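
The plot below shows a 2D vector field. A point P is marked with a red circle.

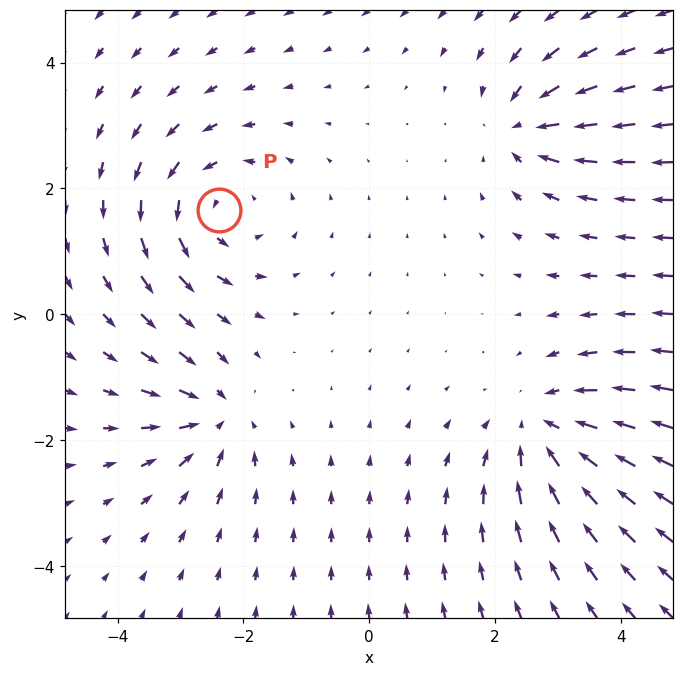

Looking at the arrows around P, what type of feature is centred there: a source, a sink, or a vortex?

At P (-2.4, 1.7) the arrows circulate counterclockwise. Divergence ≈0, curl about +4 — near-zero divergence with nonzero curl is a vortex.

vortex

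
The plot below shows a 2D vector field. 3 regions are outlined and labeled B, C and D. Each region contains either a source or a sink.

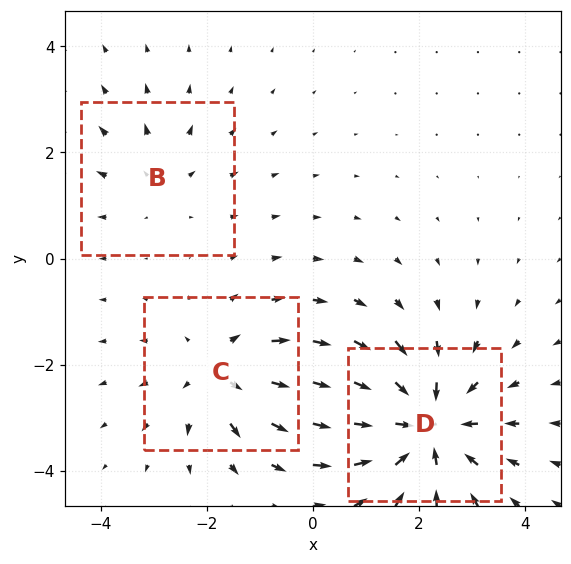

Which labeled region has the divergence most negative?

Divergence at each region's feature centre — B: about +2, C: about +3, D: about -4. Region D is most negative.

D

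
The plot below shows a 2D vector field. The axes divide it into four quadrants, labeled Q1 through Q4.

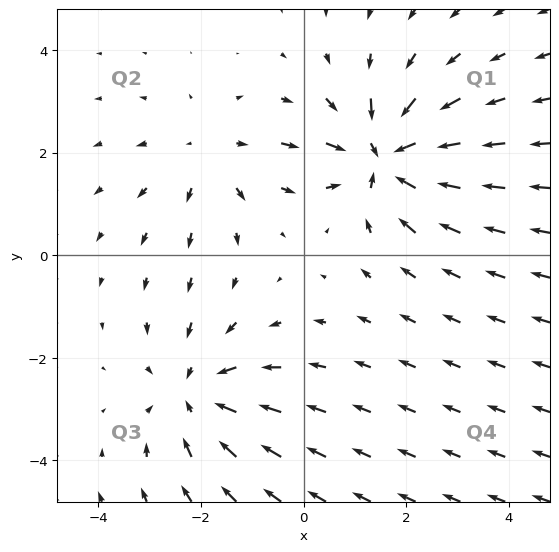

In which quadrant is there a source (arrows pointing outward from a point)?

Q2

The source sits at approximately (-1.8, 2.0), which lies in quadrant Q2. The divergence there is about +2, positive as expected for a source.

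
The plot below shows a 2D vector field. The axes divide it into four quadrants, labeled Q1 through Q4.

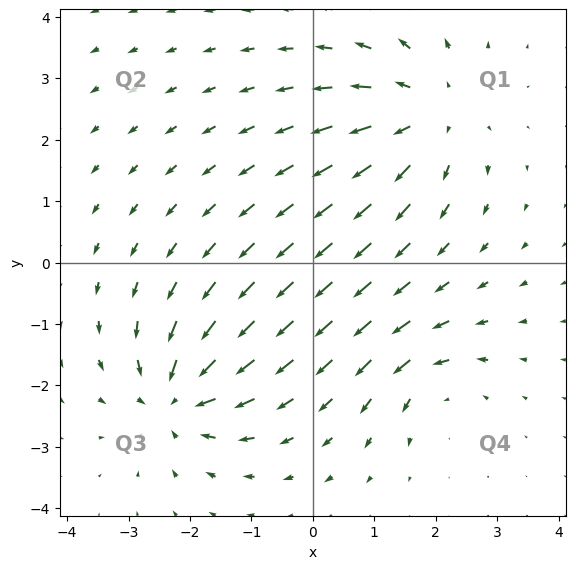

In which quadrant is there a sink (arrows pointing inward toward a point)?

Q3

The sink sits at approximately (-2.2, -2.2), which lies in quadrant Q3. The divergence there is about -5, negative as expected for a sink.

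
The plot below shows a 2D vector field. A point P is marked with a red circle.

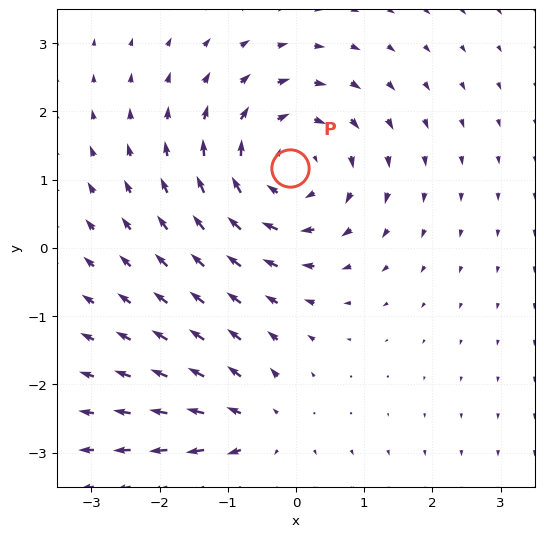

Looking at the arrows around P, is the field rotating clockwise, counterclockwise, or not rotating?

clockwise

Near P at (-0.1, 1.2) the arrows circulate clockwise. The curl (z-component) there is about -3; negative curl means clockwise rotation.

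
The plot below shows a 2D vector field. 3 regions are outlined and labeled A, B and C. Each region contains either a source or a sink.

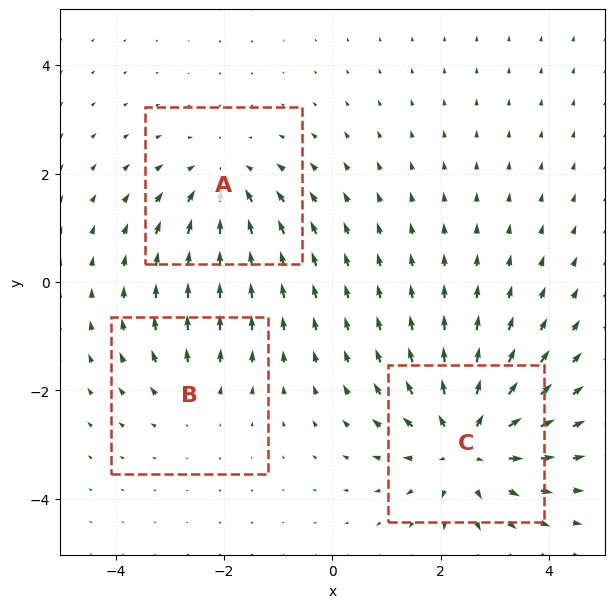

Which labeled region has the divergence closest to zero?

B

Divergence at each region's feature centre — A: about -3, B: about +2, C: about +5. Region B is closest to zero.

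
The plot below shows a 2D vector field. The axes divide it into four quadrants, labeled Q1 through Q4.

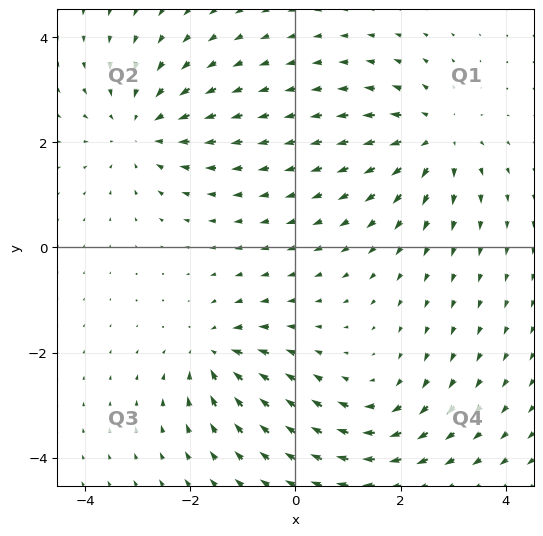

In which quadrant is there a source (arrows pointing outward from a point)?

The source sits at approximately (2.7, 2.1), which lies in quadrant Q1. The divergence there is about +5, positive as expected for a source.

Q1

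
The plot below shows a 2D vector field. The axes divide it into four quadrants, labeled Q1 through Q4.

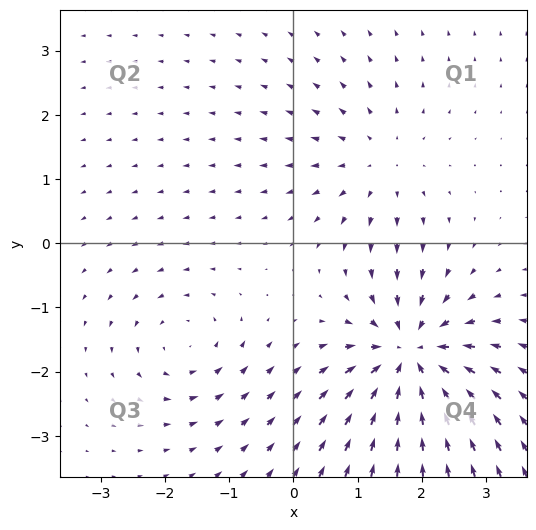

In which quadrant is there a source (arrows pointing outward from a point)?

The source sits at approximately (1.3, 1.2), which lies in quadrant Q1. The divergence there is about +3, positive as expected for a source.

Q1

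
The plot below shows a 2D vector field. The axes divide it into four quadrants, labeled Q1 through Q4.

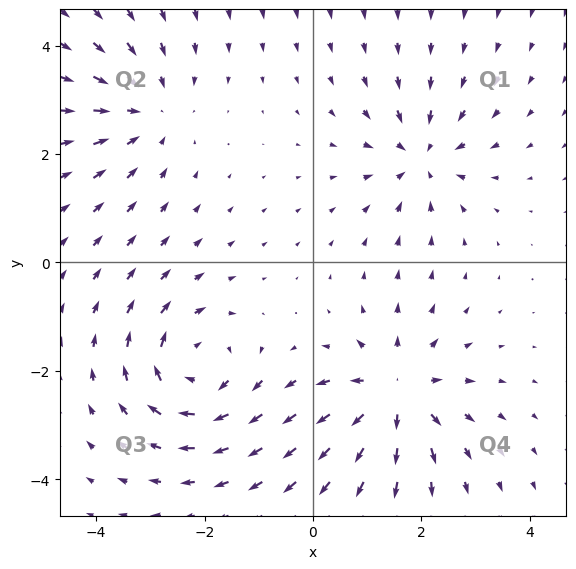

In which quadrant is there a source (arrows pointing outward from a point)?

The source sits at approximately (1.5, -2.4), which lies in quadrant Q4. The divergence there is about +6, positive as expected for a source.

Q4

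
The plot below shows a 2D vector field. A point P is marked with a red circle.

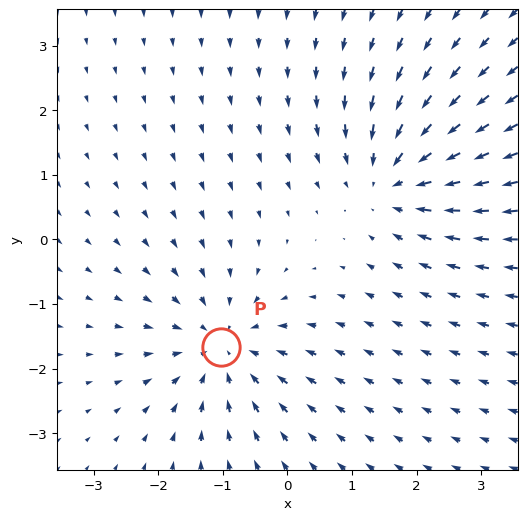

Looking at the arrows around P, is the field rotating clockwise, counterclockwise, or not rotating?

Near P at (-1.0, -1.7) the arrows show no circulation. The curl there is ≈0.

not rotating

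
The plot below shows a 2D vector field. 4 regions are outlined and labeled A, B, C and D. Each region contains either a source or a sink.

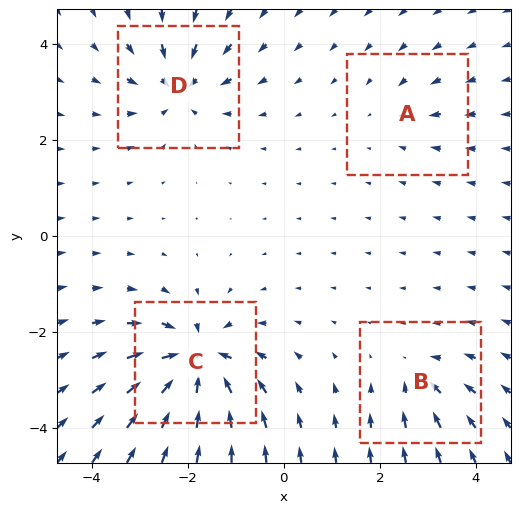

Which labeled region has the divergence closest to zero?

A

Divergence at each region's feature centre — A: about -2, B: about -4, C: about -9, D: about -6. Region A is closest to zero.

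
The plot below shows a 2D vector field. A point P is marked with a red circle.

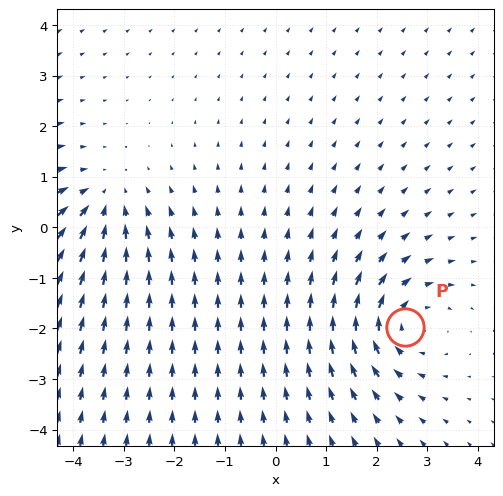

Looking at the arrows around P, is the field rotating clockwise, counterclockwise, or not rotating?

Near P at (2.6, -2.0) the arrows circulate clockwise. The curl (z-component) there is about -3; negative curl means clockwise rotation.

clockwise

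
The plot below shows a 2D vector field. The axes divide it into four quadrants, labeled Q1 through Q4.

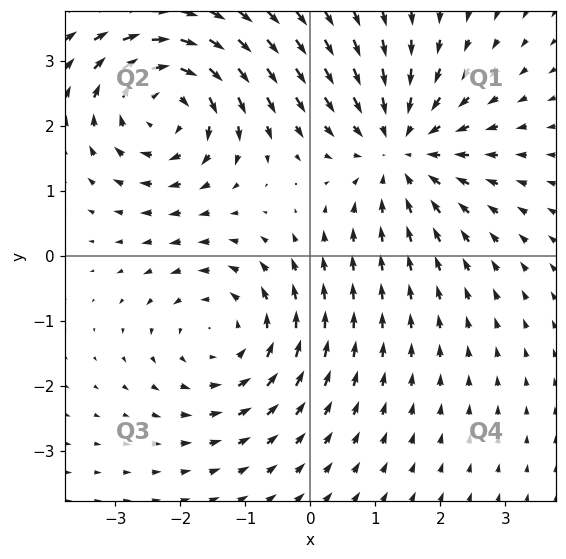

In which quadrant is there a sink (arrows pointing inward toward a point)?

The sink sits at approximately (1.4, 1.6), which lies in quadrant Q1. The divergence there is about -3, negative as expected for a sink.

Q1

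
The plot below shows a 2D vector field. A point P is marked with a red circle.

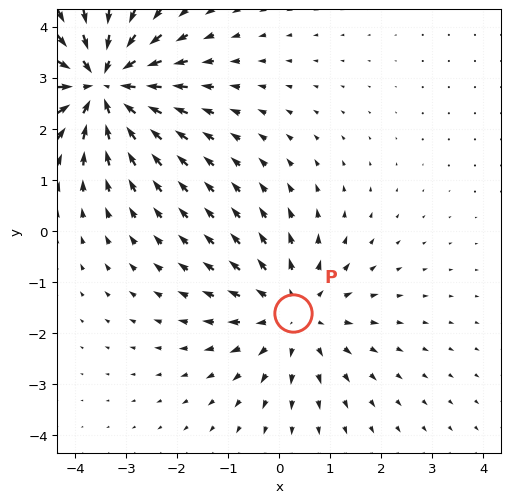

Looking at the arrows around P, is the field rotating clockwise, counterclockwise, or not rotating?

not rotating

Near P at (0.3, -1.6) the arrows show no circulation. The curl there is ≈0.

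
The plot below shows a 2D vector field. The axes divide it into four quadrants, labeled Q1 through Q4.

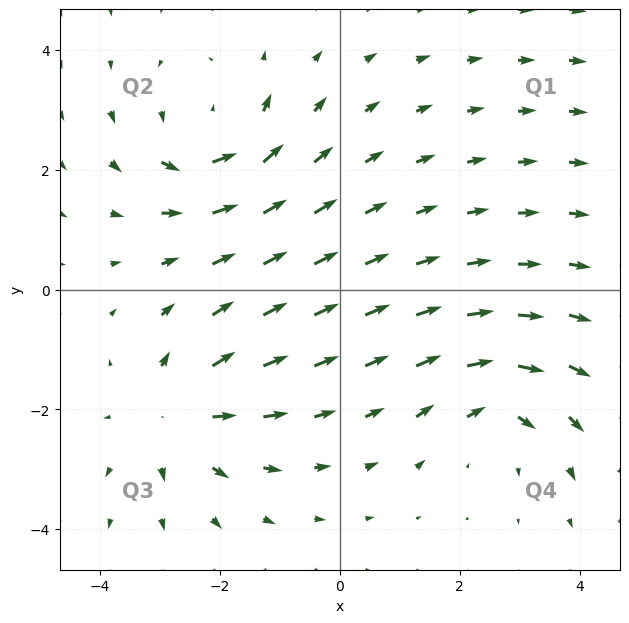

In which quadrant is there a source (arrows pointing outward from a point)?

The source sits at approximately (-2.8, -2.1), which lies in quadrant Q3. The divergence there is about +3, positive as expected for a source.

Q3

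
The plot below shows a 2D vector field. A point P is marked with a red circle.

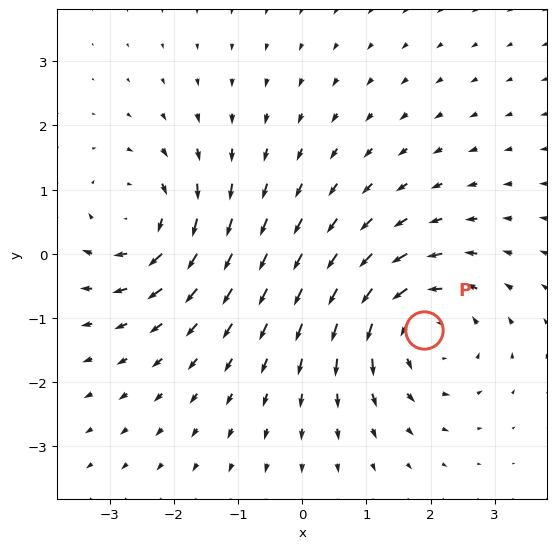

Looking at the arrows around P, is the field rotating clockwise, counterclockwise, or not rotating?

Near P at (1.9, -1.2) the arrows circulate counterclockwise. The curl (z-component) there is about +4; positive curl means counterclockwise rotation.

counterclockwise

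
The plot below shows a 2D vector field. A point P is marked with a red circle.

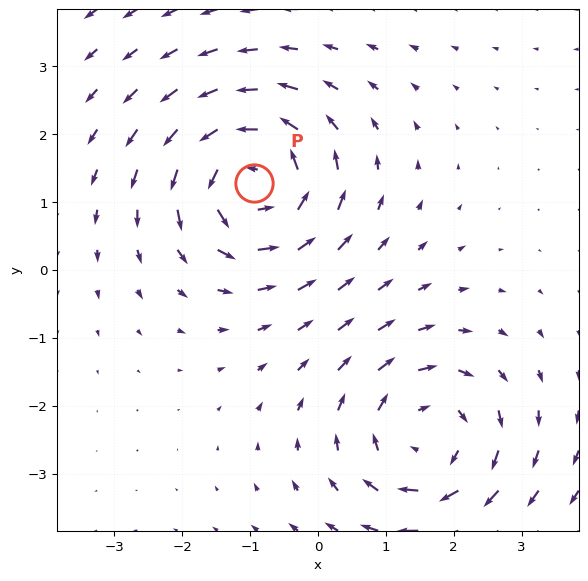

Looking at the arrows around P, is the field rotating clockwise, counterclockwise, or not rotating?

counterclockwise

Near P at (-0.9, 1.3) the arrows circulate counterclockwise. The curl (z-component) there is about +5; positive curl means counterclockwise rotation.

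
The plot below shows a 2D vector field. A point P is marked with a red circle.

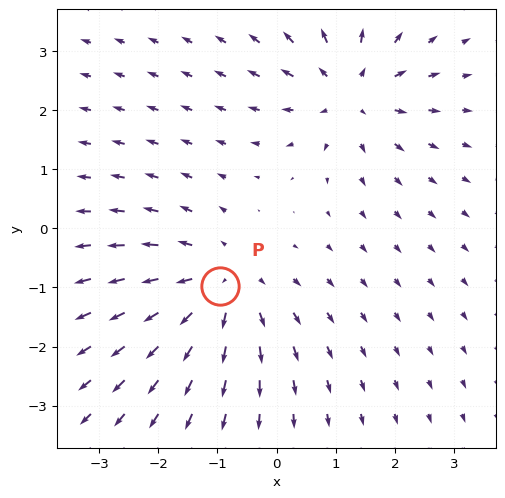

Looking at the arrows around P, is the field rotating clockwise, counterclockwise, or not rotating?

Near P at (-1.0, -1.0) the arrows show no circulation. The curl there is ≈0.

not rotating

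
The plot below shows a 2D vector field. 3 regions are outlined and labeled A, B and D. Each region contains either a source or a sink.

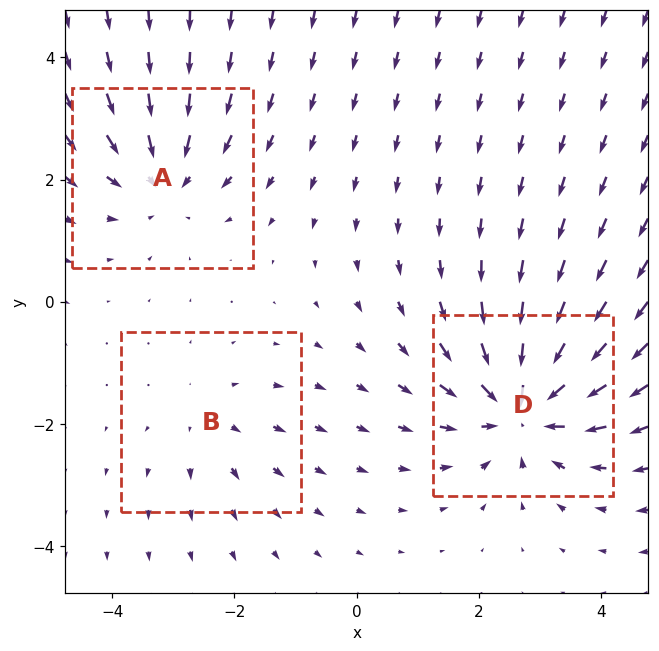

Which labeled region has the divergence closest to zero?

Divergence at each region's feature centre — A: about -3, B: about +2, D: about -5. Region B is closest to zero.

B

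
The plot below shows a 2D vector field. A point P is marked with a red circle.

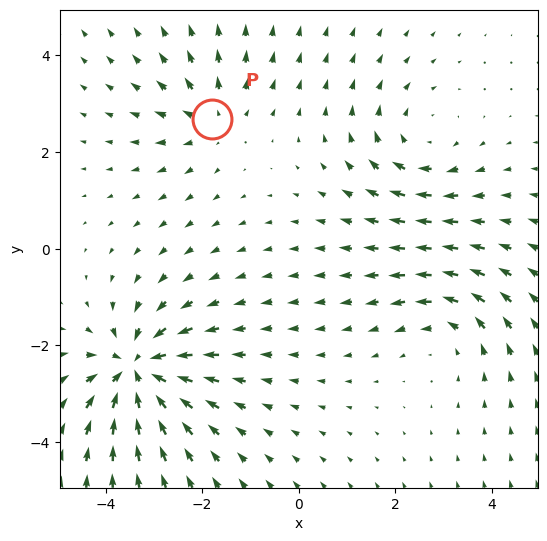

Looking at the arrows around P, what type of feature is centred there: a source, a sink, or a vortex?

At P (-1.8, 2.7) the arrows spread outward. Divergence about +3, curl ≈0 — positive divergence with near-zero curl is a source.

source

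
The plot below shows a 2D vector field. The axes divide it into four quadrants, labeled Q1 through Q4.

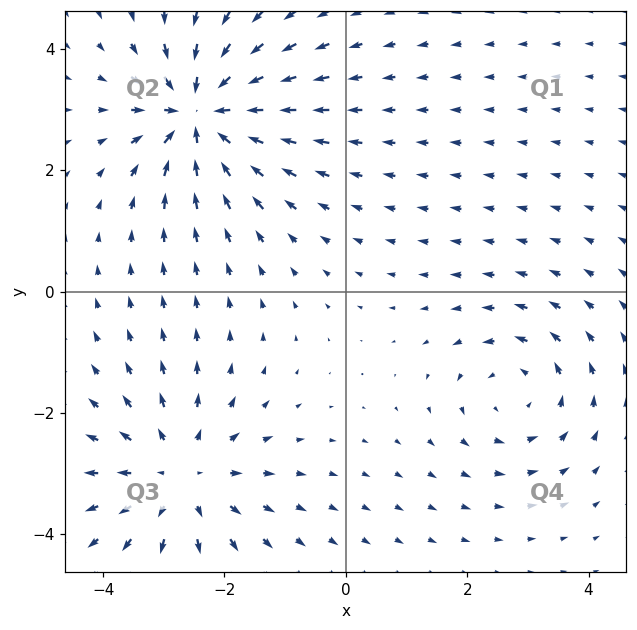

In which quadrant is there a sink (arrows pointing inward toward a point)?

The sink sits at approximately (-2.4, 2.9), which lies in quadrant Q2. The divergence there is about -7, negative as expected for a sink.

Q2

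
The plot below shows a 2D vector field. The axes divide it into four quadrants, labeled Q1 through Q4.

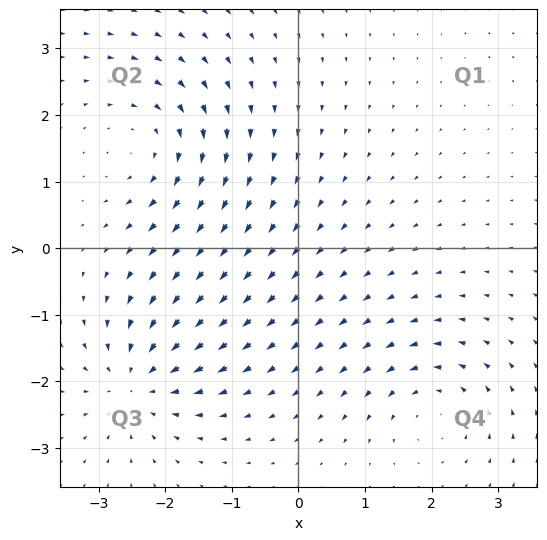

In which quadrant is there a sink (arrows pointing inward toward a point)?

Q3

The sink sits at approximately (-2.4, -2.0), which lies in quadrant Q3. The divergence there is about -5, negative as expected for a sink.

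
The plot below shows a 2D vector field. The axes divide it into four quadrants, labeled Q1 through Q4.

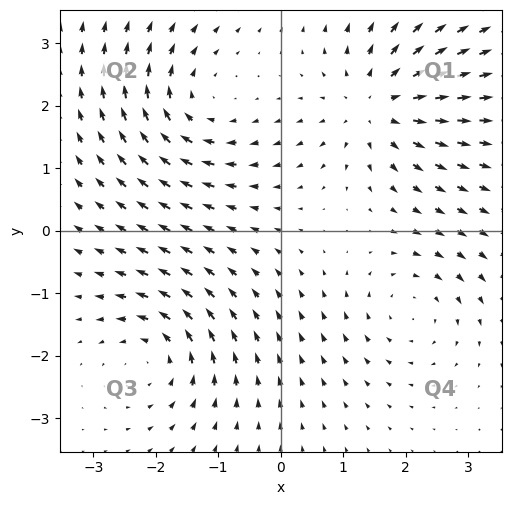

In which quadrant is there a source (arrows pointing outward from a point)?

Q1

The source sits at approximately (1.5, 2.0), which lies in quadrant Q1. The divergence there is about +5, positive as expected for a source.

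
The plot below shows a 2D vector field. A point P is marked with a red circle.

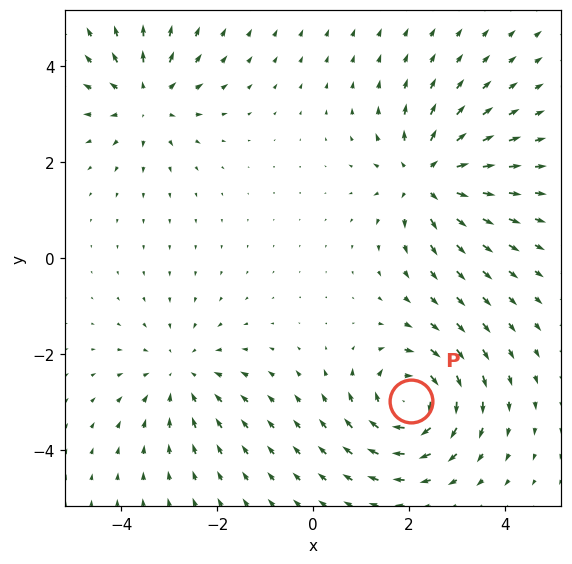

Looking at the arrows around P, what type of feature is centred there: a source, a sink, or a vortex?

vortex

At P (2.0, -3.0) the arrows circulate clockwise. Divergence ≈0, curl about -5 — near-zero divergence with nonzero curl is a vortex.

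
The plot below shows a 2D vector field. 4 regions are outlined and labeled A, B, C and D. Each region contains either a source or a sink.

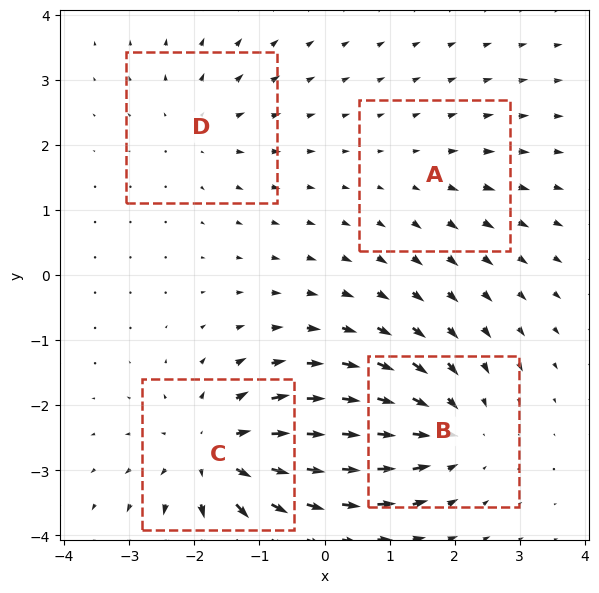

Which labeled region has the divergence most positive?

C

Divergence at each region's feature centre — A: about +2, B: about -5, C: about +7, D: about +3. Region C is most positive.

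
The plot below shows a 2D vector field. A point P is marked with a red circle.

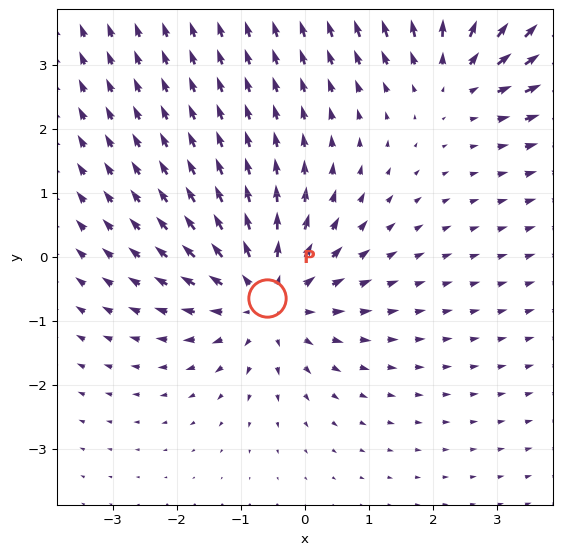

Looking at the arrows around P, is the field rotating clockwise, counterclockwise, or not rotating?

Near P at (-0.6, -0.6) the arrows show no circulation. The curl there is ≈0.

not rotating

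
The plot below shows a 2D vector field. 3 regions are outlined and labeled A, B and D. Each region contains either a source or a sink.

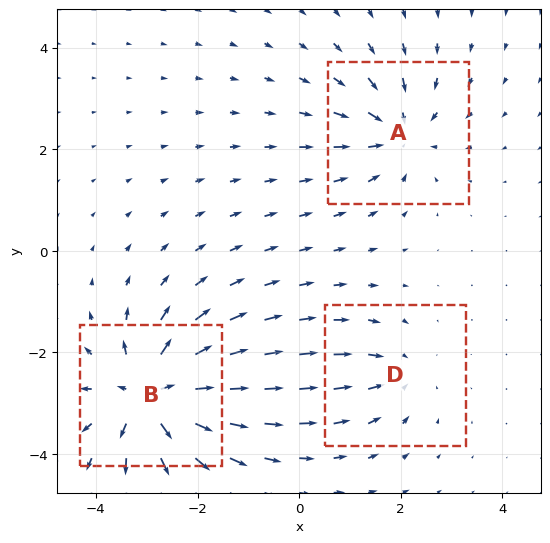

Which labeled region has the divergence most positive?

Divergence at each region's feature centre — A: about -4, B: about +5, D: about -2. Region B is most positive.

B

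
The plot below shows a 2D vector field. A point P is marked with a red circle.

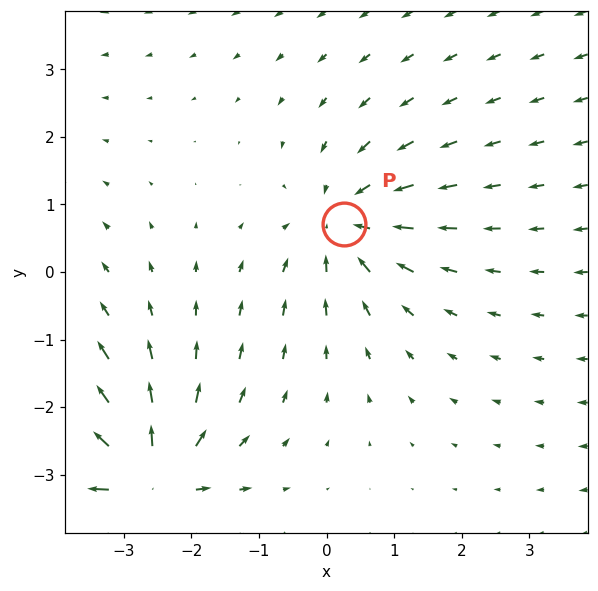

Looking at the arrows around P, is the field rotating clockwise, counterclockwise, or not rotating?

not rotating

Near P at (0.3, 0.7) the arrows show no circulation. The curl there is ≈0.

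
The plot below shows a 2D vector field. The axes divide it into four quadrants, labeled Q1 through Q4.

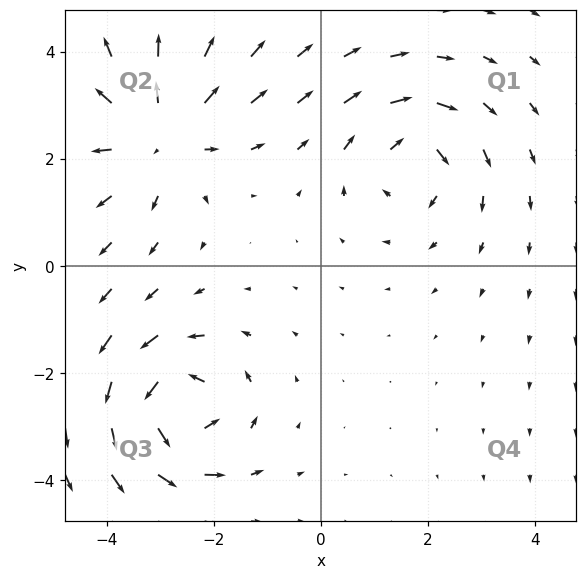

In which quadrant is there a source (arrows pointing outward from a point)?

Q2

The source sits at approximately (-3.0, 2.5), which lies in quadrant Q2. The divergence there is about +4, positive as expected for a source.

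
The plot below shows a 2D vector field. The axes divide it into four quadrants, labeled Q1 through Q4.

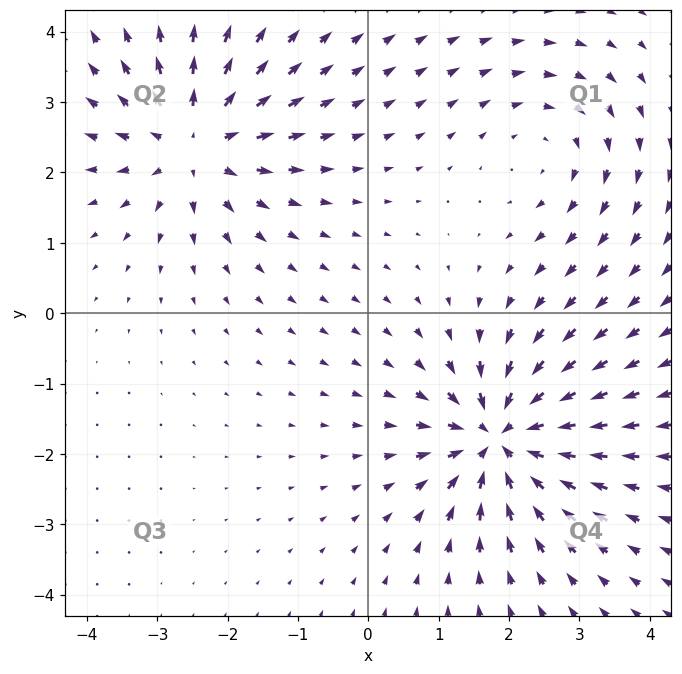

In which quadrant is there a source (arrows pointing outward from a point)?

Q2

The source sits at approximately (-2.5, 2.4), which lies in quadrant Q2. The divergence there is about +5, positive as expected for a source.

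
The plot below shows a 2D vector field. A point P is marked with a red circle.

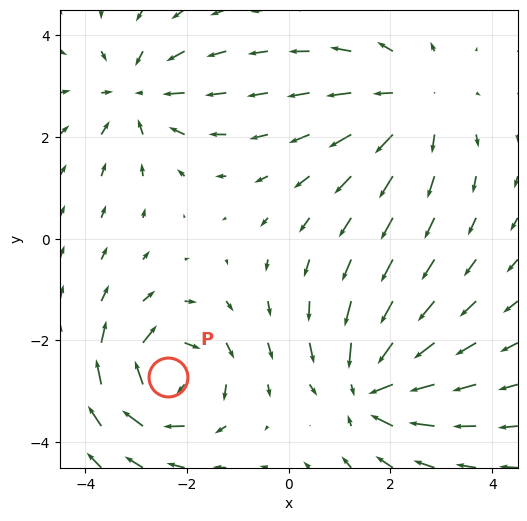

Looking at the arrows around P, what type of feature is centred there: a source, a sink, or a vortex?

vortex

At P (-2.4, -2.7) the arrows circulate clockwise. Divergence ≈0, curl about -5 — near-zero divergence with nonzero curl is a vortex.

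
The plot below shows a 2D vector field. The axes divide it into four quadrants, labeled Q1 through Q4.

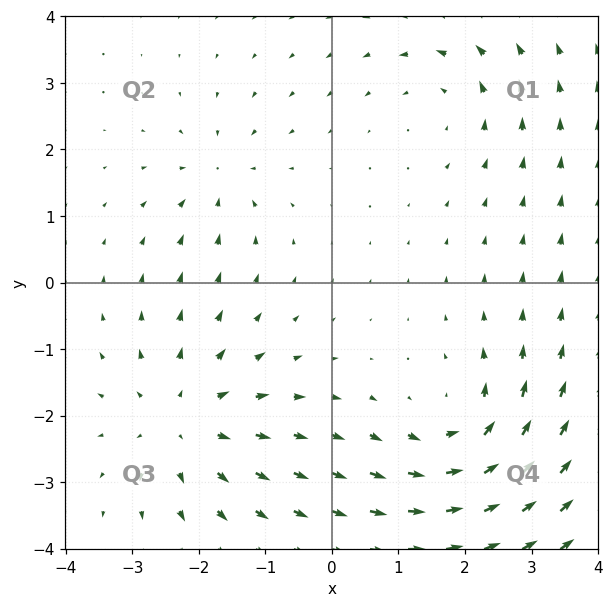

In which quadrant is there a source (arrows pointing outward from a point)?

Q3

The source sits at approximately (-2.2, -2.1), which lies in quadrant Q3. The divergence there is about +5, positive as expected for a source.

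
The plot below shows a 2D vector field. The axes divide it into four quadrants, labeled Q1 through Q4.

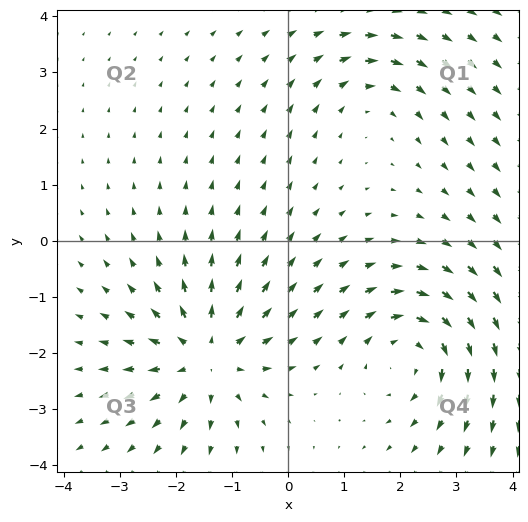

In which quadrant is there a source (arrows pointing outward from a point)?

The source sits at approximately (-1.5, -2.0), which lies in quadrant Q3. The divergence there is about +5, positive as expected for a source.

Q3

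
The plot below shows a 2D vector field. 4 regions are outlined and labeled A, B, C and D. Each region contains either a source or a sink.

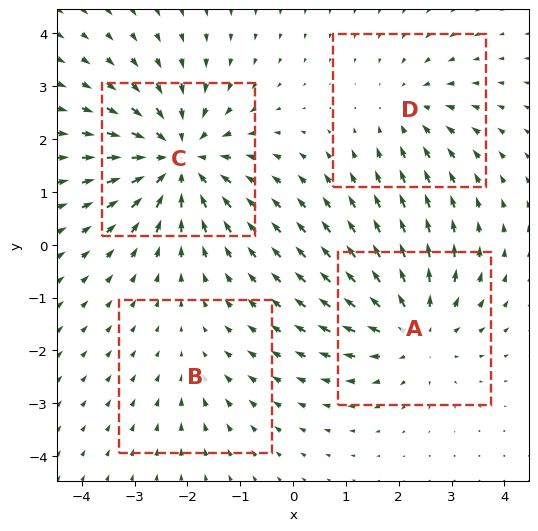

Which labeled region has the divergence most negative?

C

Divergence at each region's feature centre — A: about +5, B: about -2, C: about -6, D: about -3. Region C is most negative.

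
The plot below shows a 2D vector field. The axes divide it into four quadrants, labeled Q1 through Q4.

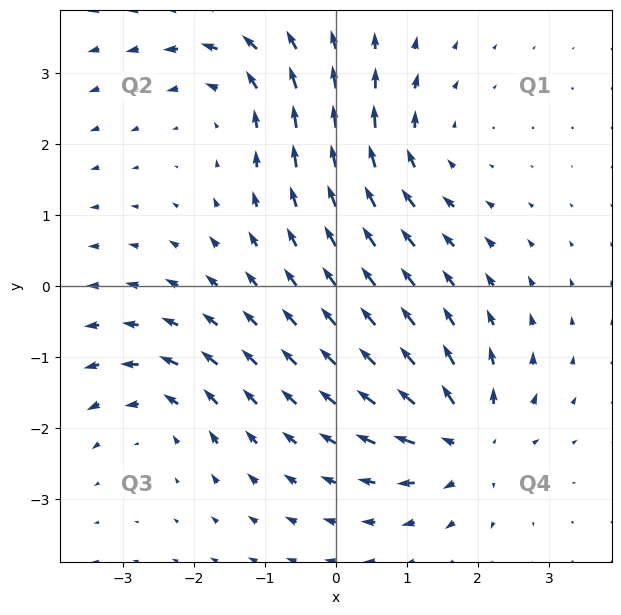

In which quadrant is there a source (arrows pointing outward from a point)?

Q4

The source sits at approximately (1.9, -2.2), which lies in quadrant Q4. The divergence there is about +5, positive as expected for a source.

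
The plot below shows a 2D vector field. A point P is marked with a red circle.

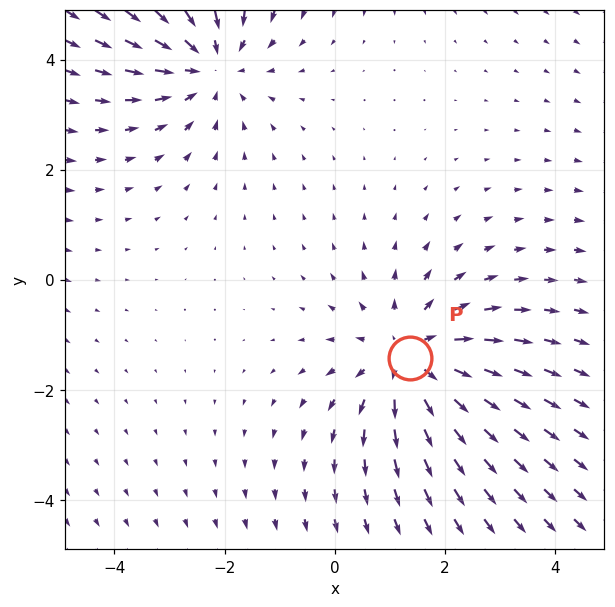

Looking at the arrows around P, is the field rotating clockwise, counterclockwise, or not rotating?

Near P at (1.4, -1.4) the arrows show no circulation. The curl there is ≈0.

not rotating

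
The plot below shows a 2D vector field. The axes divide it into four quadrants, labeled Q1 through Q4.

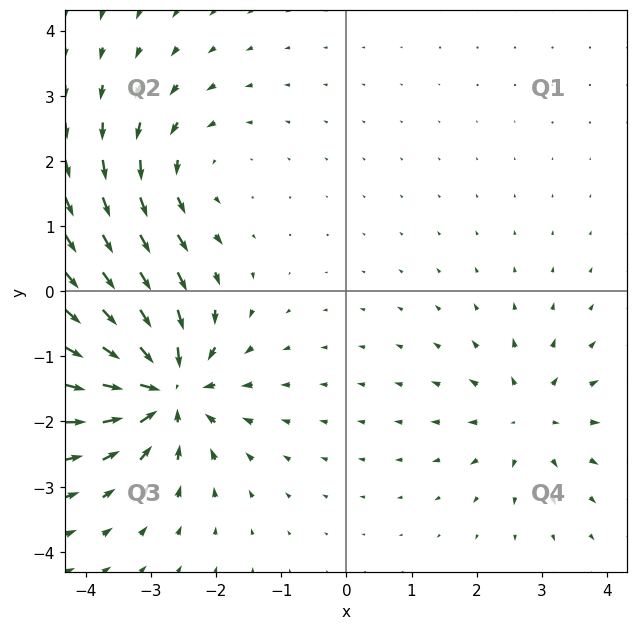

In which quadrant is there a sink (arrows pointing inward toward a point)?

The sink sits at approximately (-2.8, -1.5), which lies in quadrant Q3. The divergence there is about -6, negative as expected for a sink.

Q3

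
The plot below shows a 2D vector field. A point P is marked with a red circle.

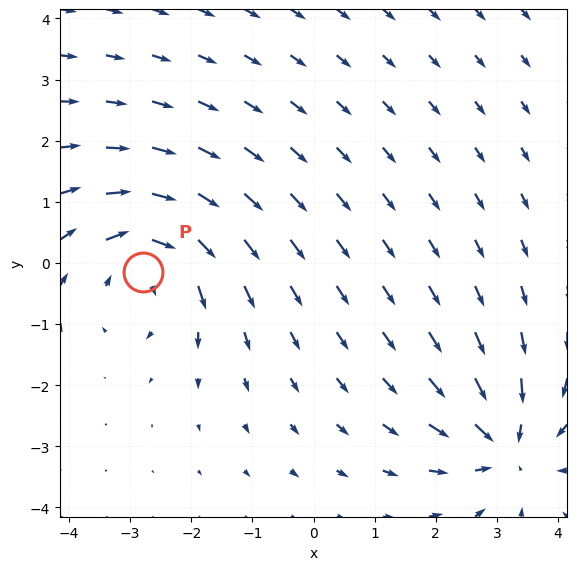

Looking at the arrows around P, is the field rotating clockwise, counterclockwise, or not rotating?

clockwise

Near P at (-2.8, -0.2) the arrows circulate clockwise. The curl (z-component) there is about -3; negative curl means clockwise rotation.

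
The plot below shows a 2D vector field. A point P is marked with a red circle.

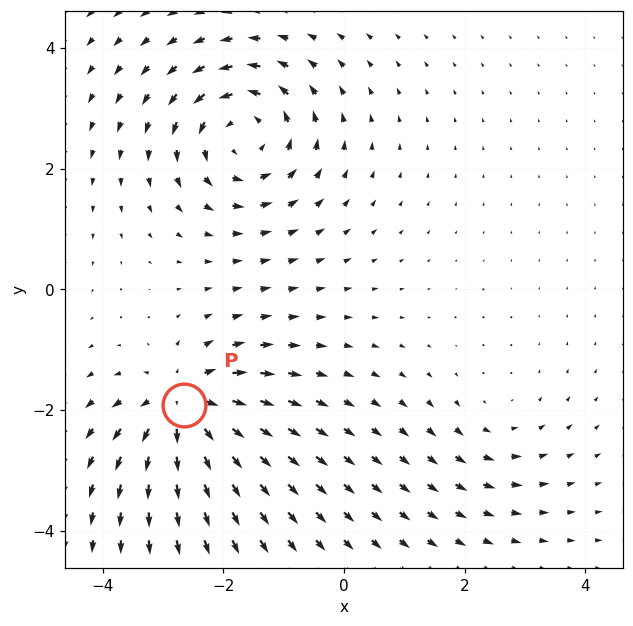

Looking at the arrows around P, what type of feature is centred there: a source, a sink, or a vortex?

At P (-2.7, -1.9) the arrows spread outward. Divergence about +6, curl ≈0 — positive divergence with near-zero curl is a source.

source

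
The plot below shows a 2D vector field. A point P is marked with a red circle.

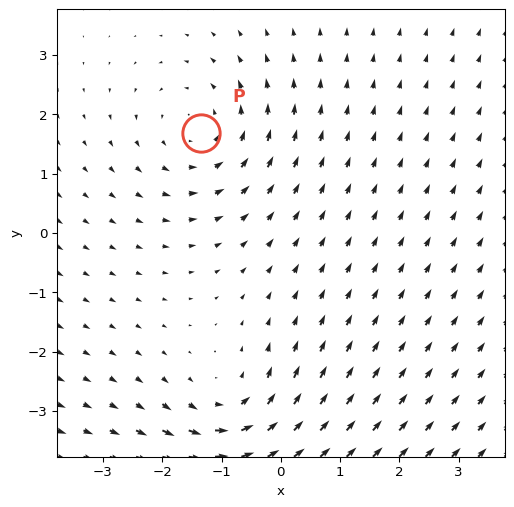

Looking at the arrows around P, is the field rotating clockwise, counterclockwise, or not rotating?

counterclockwise

Near P at (-1.3, 1.7) the arrows circulate counterclockwise. The curl (z-component) there is about +2; positive curl means counterclockwise rotation.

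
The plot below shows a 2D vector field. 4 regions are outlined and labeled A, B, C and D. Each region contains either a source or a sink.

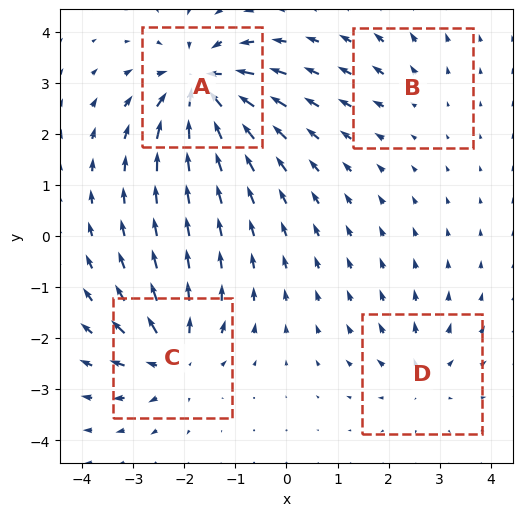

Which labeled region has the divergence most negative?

Divergence at each region's feature centre — A: about -9, B: about +2, C: about +6, D: about +4. Region A is most negative.

A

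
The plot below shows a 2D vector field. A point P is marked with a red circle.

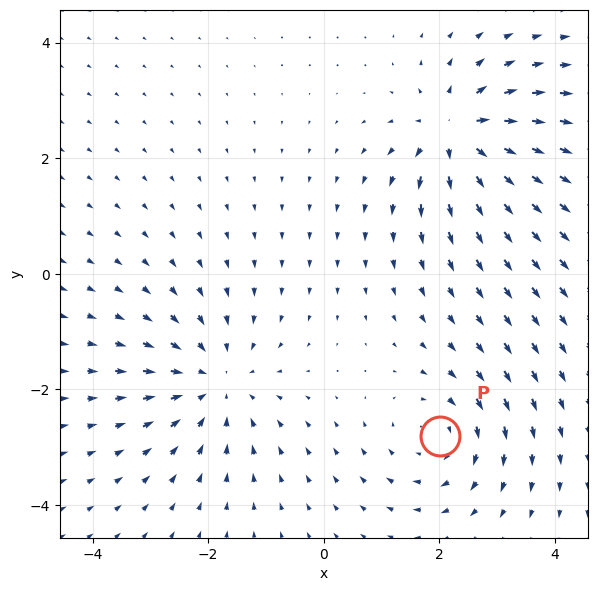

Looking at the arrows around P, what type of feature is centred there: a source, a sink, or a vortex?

At P (2.0, -2.8) the arrows circulate clockwise. Divergence ≈0, curl about -3 — near-zero divergence with nonzero curl is a vortex.

vortex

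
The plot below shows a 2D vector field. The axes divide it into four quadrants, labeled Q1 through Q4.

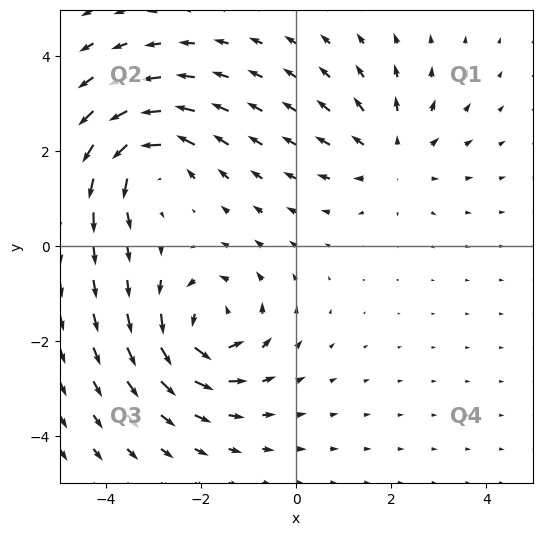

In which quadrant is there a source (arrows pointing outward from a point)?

Q1

The source sits at approximately (2.0, 1.9), which lies in quadrant Q1. The divergence there is about +3, positive as expected for a source.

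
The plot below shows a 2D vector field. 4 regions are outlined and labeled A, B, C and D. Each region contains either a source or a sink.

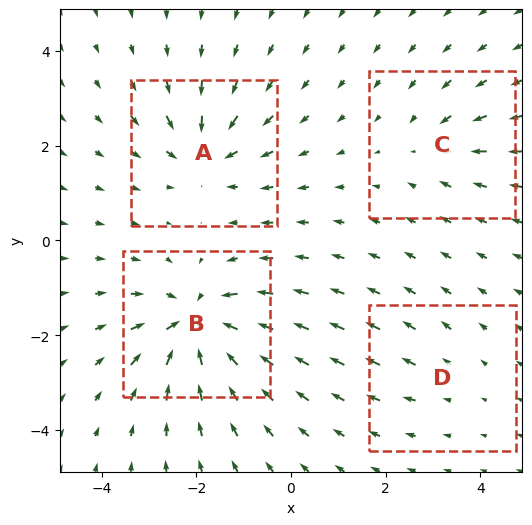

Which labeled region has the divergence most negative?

B

Divergence at each region's feature centre — A: about -6, B: about -8, C: about -3, D: about +2. Region B is most negative.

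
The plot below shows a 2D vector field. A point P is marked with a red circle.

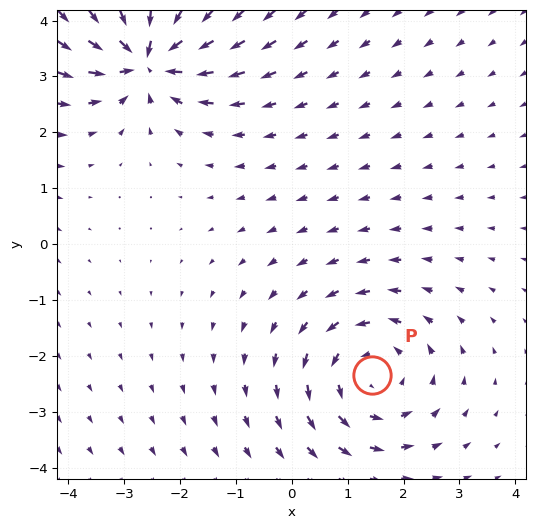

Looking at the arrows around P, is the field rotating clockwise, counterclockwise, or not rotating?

counterclockwise

Near P at (1.4, -2.3) the arrows circulate counterclockwise. The curl (z-component) there is about +3; positive curl means counterclockwise rotation.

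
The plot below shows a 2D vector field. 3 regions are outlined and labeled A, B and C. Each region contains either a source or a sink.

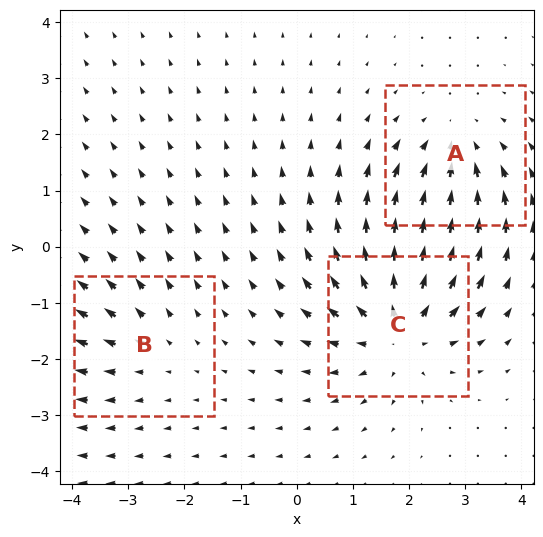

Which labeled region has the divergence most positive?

Divergence at each region's feature centre — A: about -3, B: about +2, C: about +4. Region C is most positive.

C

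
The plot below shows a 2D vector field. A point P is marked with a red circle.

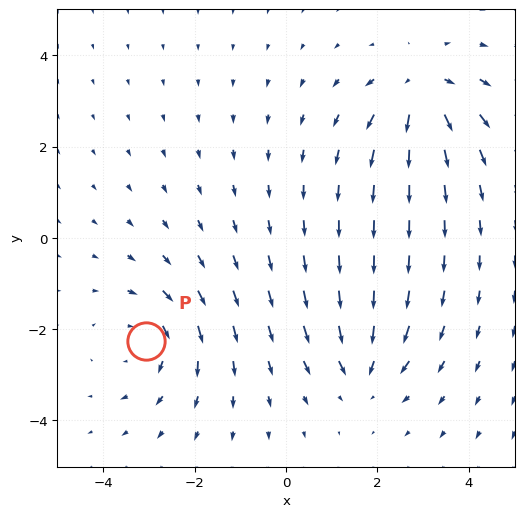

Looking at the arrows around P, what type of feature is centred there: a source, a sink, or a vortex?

vortex

At P (-3.1, -2.3) the arrows circulate clockwise. Divergence ≈0, curl about -4 — near-zero divergence with nonzero curl is a vortex.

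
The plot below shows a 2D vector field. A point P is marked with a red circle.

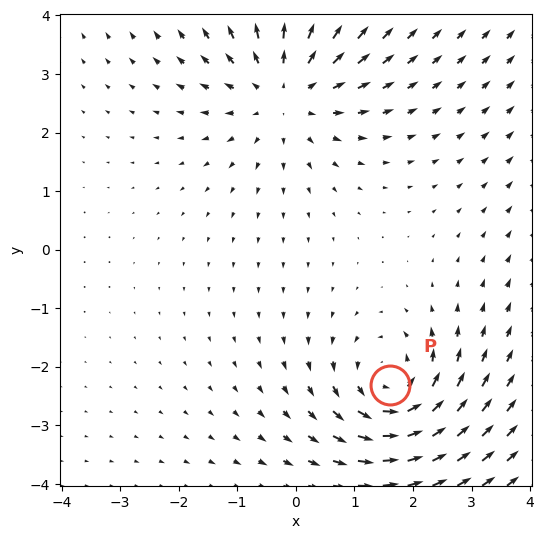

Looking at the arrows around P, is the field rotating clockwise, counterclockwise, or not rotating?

Near P at (1.6, -2.3) the arrows circulate counterclockwise. The curl (z-component) there is about +4; positive curl means counterclockwise rotation.

counterclockwise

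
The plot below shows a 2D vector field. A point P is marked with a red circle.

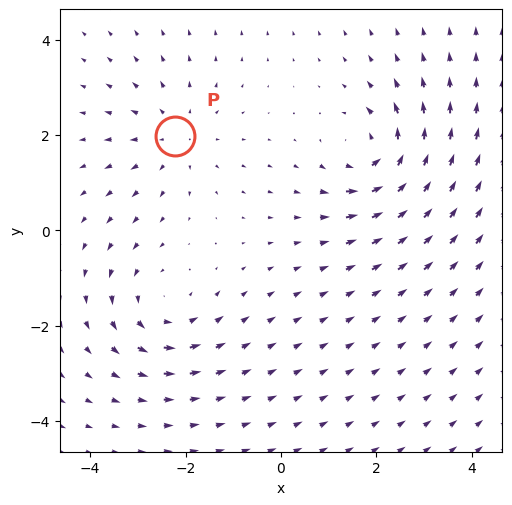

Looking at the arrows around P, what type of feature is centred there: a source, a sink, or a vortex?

source

At P (-2.2, 2.0) the arrows spread outward. Divergence about +3, curl ≈0 — positive divergence with near-zero curl is a source.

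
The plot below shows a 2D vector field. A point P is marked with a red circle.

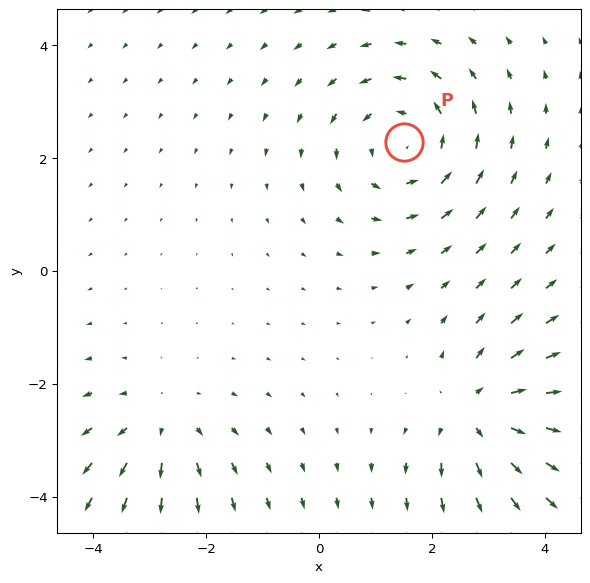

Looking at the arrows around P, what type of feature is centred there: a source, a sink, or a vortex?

vortex

At P (1.5, 2.3) the arrows circulate counterclockwise. Divergence ≈0, curl about +3 — near-zero divergence with nonzero curl is a vortex.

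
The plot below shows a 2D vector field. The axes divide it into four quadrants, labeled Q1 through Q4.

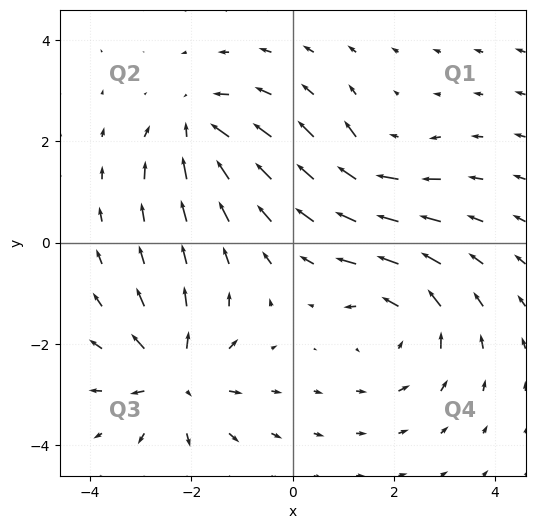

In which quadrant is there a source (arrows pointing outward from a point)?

Q3

The source sits at approximately (-2.3, -2.7), which lies in quadrant Q3. The divergence there is about +5, positive as expected for a source.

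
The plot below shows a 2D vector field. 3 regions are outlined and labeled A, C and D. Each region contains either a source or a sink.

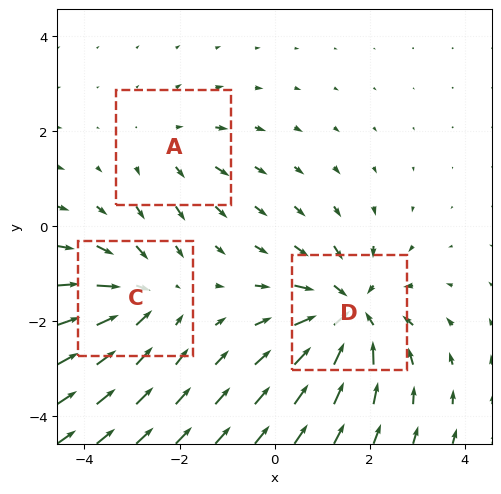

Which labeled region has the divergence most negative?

D

Divergence at each region's feature centre — A: about +2, C: about -3, D: about -5. Region D is most negative.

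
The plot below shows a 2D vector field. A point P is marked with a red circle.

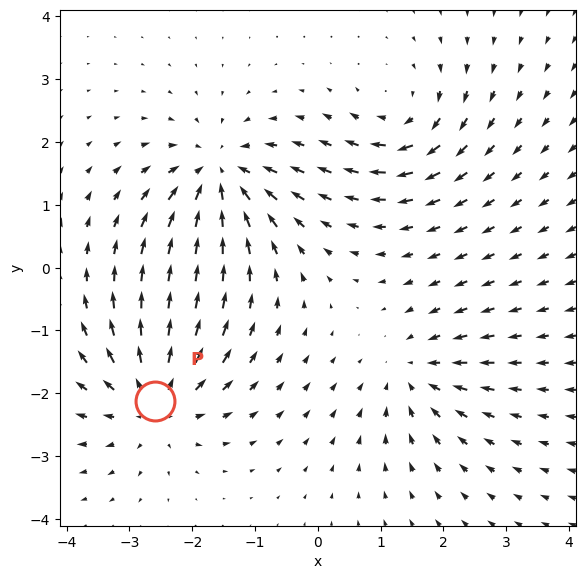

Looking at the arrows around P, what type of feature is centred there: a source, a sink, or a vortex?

At P (-2.6, -2.1) the arrows spread outward. Divergence about +6, curl ≈0 — positive divergence with near-zero curl is a source.

source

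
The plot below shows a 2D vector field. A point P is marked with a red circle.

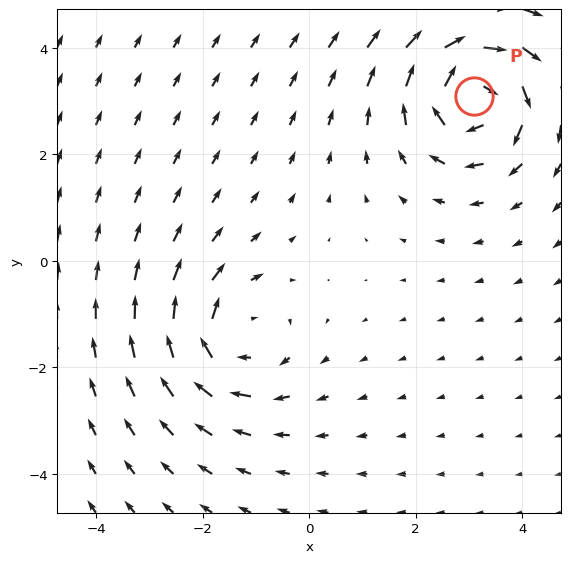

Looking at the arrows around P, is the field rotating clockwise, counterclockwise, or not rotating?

Near P at (3.1, 3.1) the arrows circulate clockwise. The curl (z-component) there is about -6; negative curl means clockwise rotation.

clockwise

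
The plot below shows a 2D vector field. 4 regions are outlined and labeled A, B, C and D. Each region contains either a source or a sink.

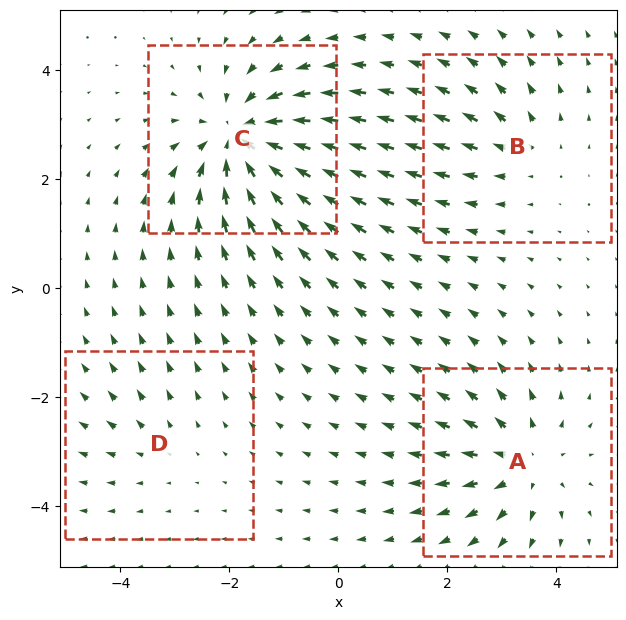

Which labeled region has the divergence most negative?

C

Divergence at each region's feature centre — A: about +5, B: about +3, C: about -7, D: about +2. Region C is most negative.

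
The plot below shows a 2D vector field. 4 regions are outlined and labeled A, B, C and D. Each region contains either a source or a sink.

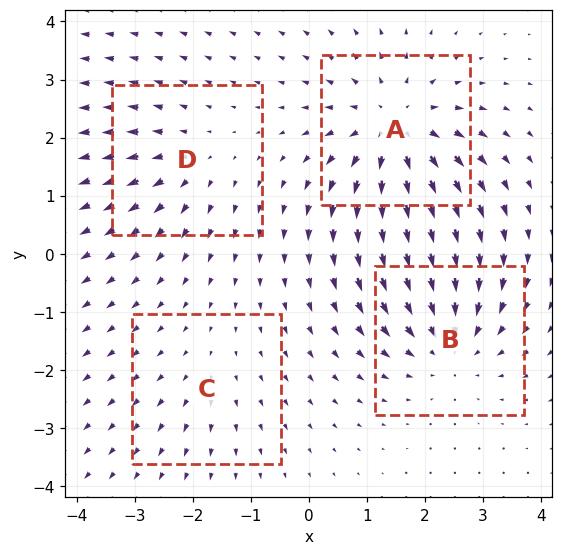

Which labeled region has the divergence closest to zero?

Divergence at each region's feature centre — A: about +6, B: about -5, C: about +2, D: about +3. Region C is closest to zero.

C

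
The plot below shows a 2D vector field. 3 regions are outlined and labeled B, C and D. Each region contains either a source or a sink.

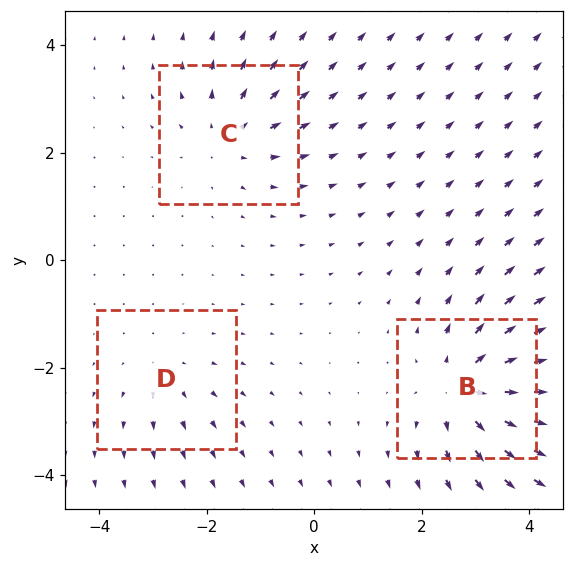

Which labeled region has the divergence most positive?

B

Divergence at each region's feature centre — B: about +5, C: about +4, D: about +2. Region B is most positive.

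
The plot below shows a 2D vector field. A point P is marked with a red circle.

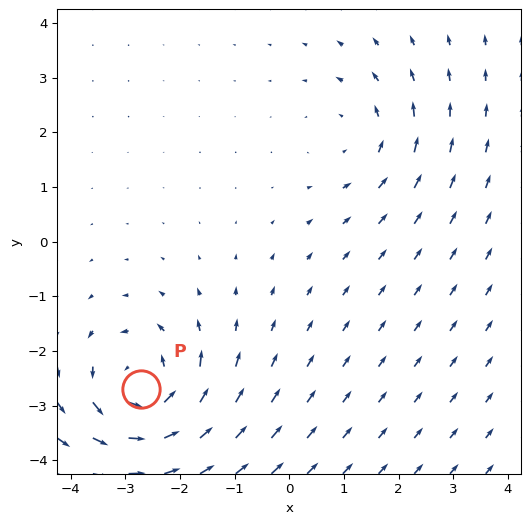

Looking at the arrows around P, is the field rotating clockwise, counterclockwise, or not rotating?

counterclockwise

Near P at (-2.7, -2.7) the arrows circulate counterclockwise. The curl (z-component) there is about +5; positive curl means counterclockwise rotation.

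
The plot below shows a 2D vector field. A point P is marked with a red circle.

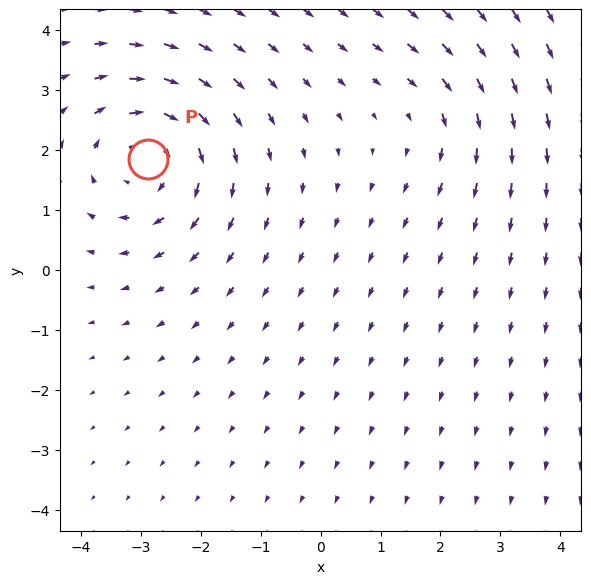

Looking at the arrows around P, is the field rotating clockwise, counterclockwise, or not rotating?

clockwise

Near P at (-2.9, 1.9) the arrows circulate clockwise. The curl (z-component) there is about -4; negative curl means clockwise rotation.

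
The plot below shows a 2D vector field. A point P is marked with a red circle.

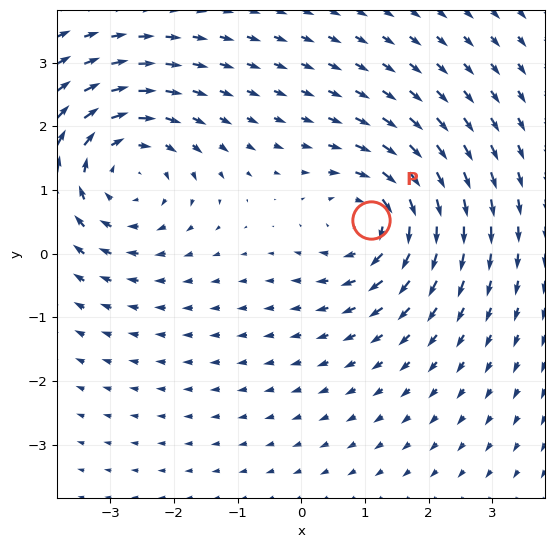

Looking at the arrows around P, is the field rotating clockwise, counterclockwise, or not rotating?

Near P at (1.1, 0.5) the arrows circulate clockwise. The curl (z-component) there is about -5; negative curl means clockwise rotation.

clockwise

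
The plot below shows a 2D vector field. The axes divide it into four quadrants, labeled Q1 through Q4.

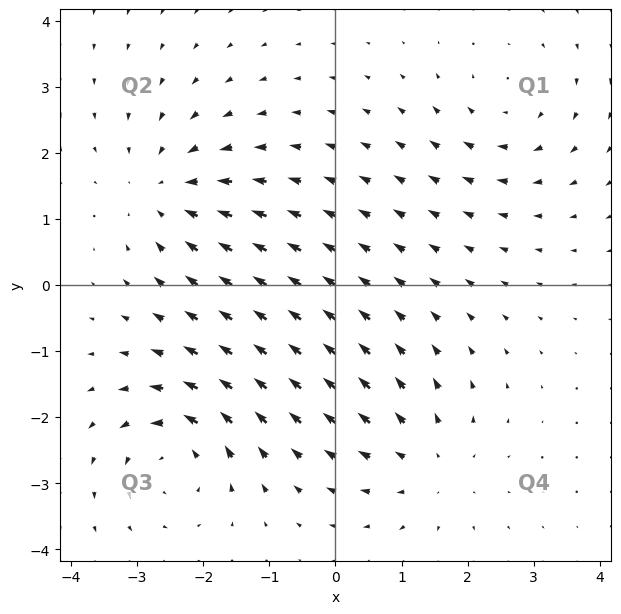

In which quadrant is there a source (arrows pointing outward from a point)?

Q4

The source sits at approximately (1.4, -2.7), which lies in quadrant Q4. The divergence there is about +4, positive as expected for a source.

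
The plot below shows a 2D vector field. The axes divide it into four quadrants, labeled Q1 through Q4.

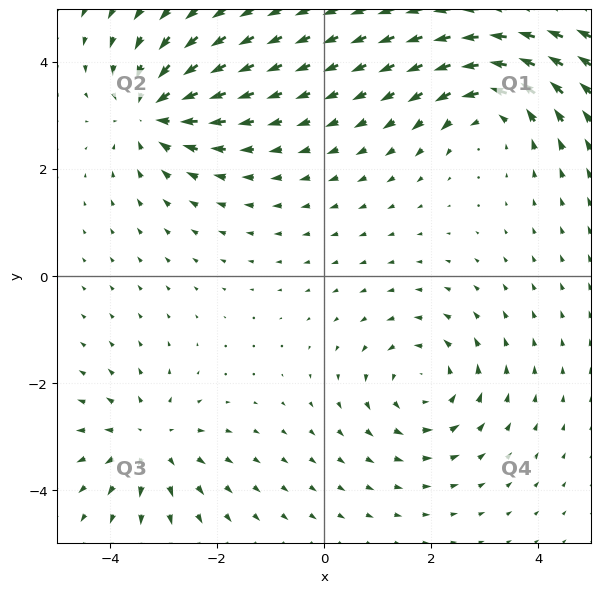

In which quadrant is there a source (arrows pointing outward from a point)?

Q3

The source sits at approximately (-3.2, -3.1), which lies in quadrant Q3. The divergence there is about +5, positive as expected for a source.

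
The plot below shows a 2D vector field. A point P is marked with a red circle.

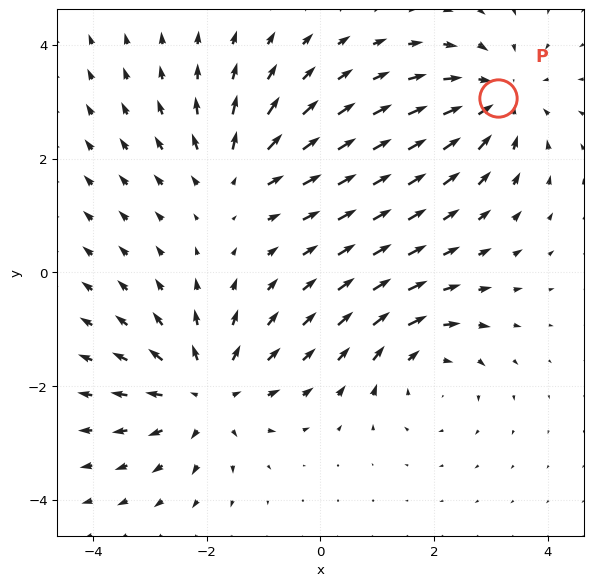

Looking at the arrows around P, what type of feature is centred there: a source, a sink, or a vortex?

sink

At P (3.1, 3.1) the arrows converge inward. Divergence about -4, curl ≈0 — negative divergence with near-zero curl is a sink.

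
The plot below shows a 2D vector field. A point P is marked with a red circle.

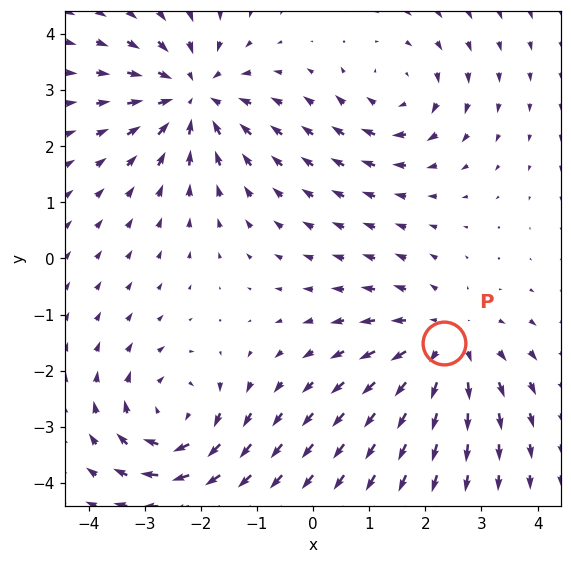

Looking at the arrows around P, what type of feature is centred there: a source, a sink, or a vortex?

At P (2.3, -1.5) the arrows spread outward. Divergence about +3, curl ≈0 — positive divergence with near-zero curl is a source.

source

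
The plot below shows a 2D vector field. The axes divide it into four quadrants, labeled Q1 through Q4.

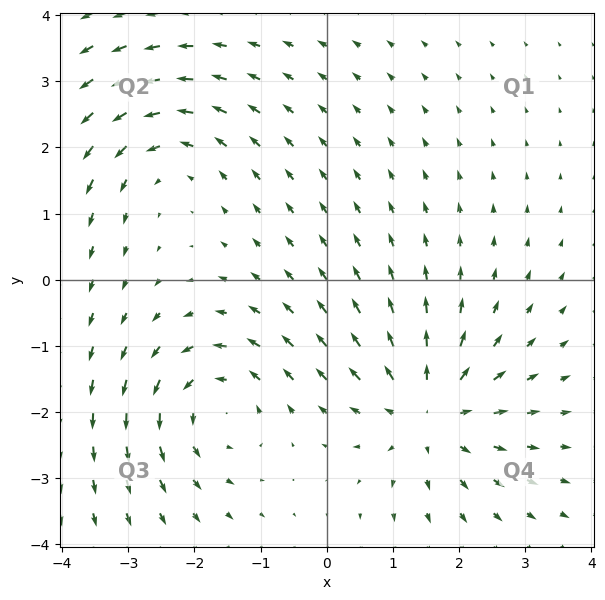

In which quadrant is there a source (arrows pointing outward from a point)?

The source sits at approximately (1.6, -2.0), which lies in quadrant Q4. The divergence there is about +5, positive as expected for a source.

Q4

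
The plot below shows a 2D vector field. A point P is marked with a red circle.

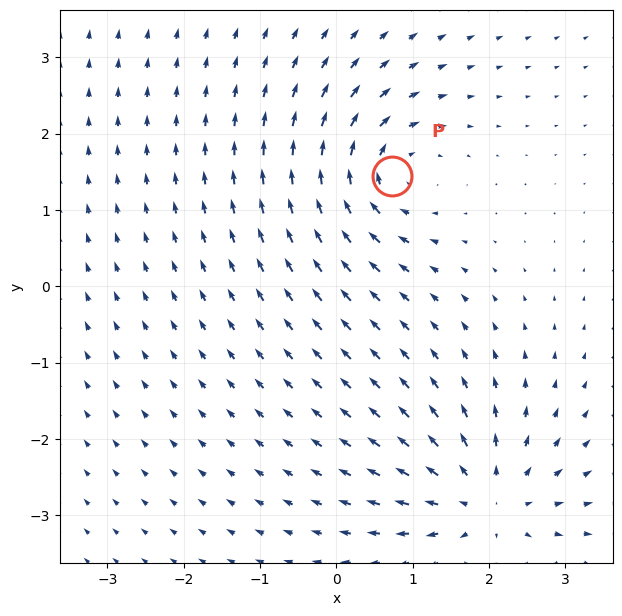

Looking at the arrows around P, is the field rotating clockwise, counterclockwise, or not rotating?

clockwise

Near P at (0.7, 1.4) the arrows circulate clockwise. The curl (z-component) there is about -5; negative curl means clockwise rotation.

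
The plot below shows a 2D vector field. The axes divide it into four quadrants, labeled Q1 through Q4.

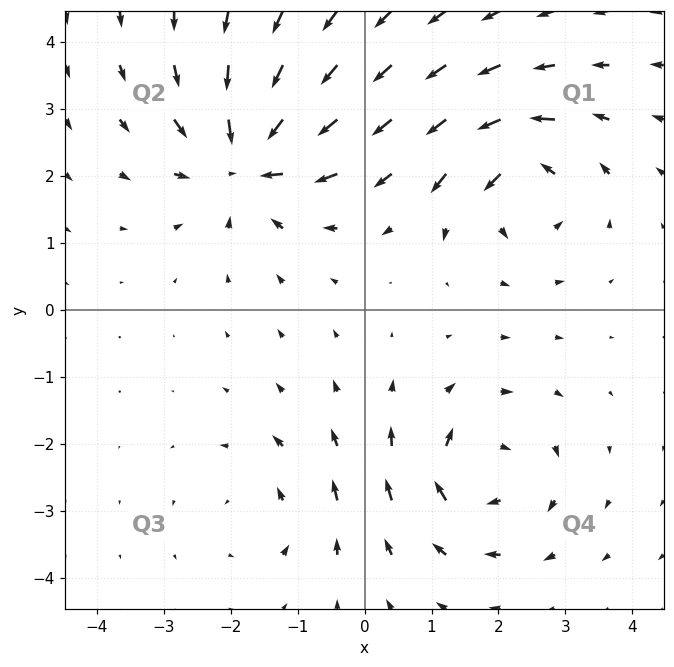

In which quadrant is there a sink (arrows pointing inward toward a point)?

The sink sits at approximately (-1.7, 2.2), which lies in quadrant Q2. The divergence there is about -7, negative as expected for a sink.

Q2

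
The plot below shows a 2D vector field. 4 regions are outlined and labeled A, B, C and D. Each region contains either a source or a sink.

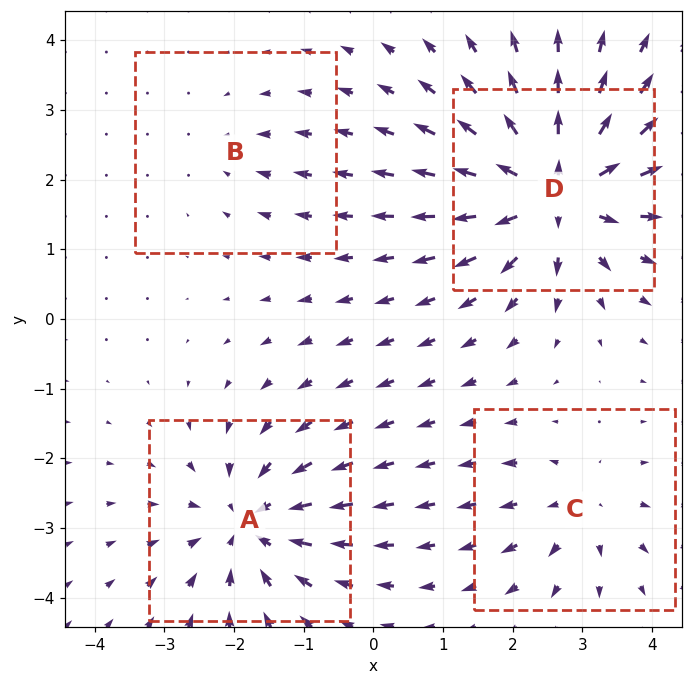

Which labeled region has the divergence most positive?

Divergence at each region's feature centre — A: about -6, B: about -2, C: about +4, D: about +8. Region D is most positive.

D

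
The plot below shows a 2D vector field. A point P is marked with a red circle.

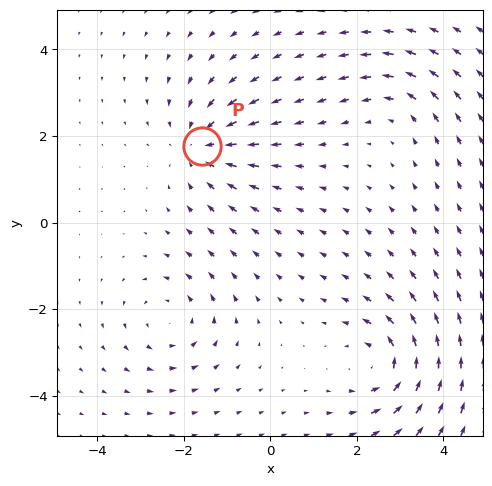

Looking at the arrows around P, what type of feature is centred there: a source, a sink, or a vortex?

At P (-1.6, 1.8) the arrows converge inward. Divergence about -4, curl ≈0 — negative divergence with near-zero curl is a sink.

sink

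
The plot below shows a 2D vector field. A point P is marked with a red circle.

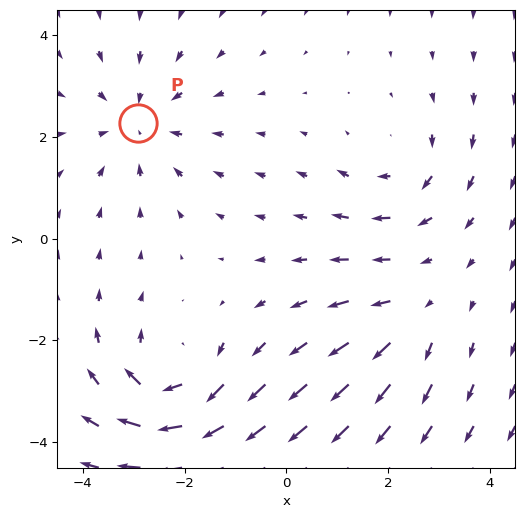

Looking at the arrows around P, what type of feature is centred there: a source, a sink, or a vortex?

sink

At P (-2.9, 2.3) the arrows converge inward. Divergence about -3, curl ≈0 — negative divergence with near-zero curl is a sink.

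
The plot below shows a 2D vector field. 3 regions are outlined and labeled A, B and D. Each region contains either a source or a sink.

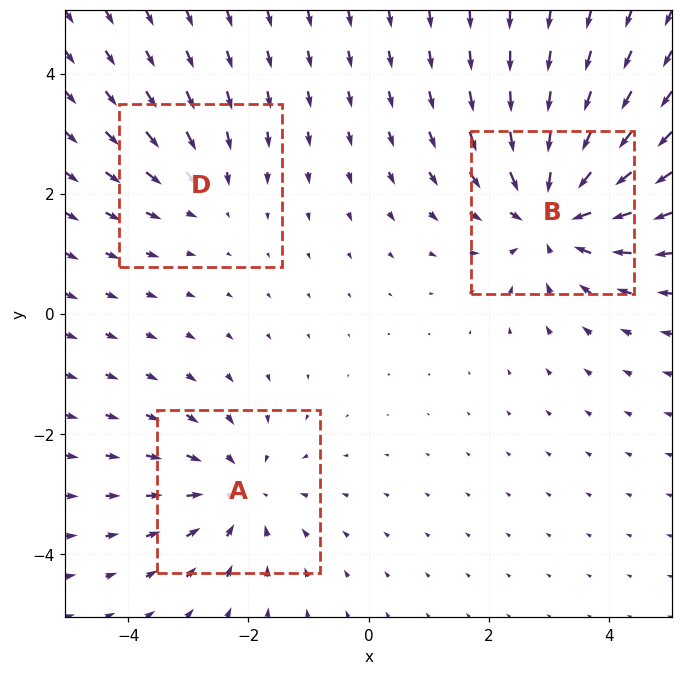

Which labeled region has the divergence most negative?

Divergence at each region's feature centre — A: about -3, B: about -4, D: about -2. Region B is most negative.

B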